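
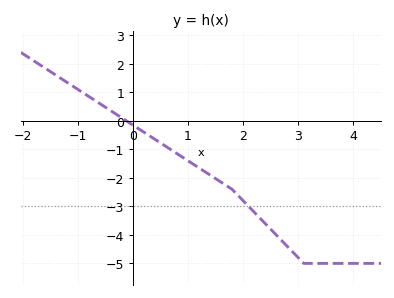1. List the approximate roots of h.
-0.1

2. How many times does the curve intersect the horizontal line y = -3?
1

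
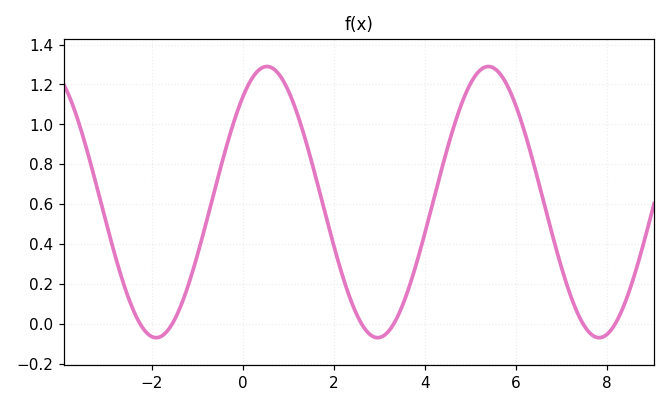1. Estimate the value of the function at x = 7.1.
0.213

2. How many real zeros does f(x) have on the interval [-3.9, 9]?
6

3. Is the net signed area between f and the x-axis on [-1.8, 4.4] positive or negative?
positive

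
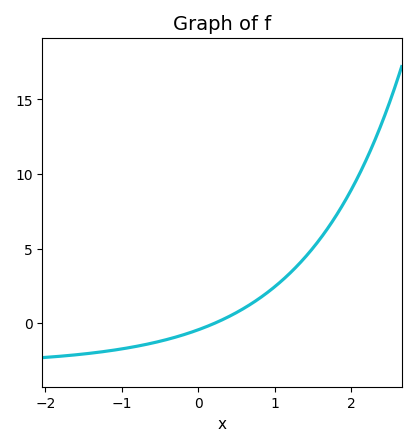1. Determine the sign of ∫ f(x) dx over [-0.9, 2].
positive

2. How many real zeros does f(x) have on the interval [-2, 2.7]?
1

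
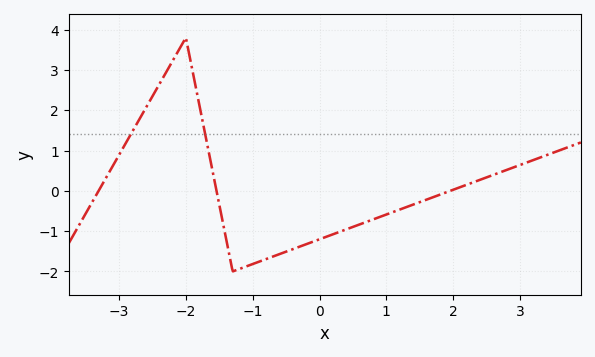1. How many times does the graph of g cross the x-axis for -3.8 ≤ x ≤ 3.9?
3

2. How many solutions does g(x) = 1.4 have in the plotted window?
2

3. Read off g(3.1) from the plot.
0.702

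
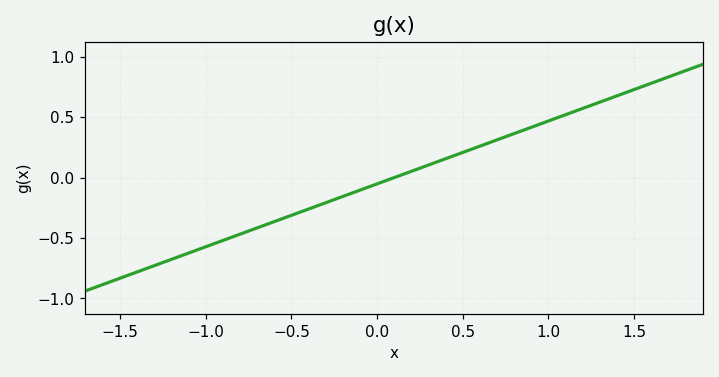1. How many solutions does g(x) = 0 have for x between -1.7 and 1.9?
1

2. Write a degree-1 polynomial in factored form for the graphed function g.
y = 0.52(x - 0.1)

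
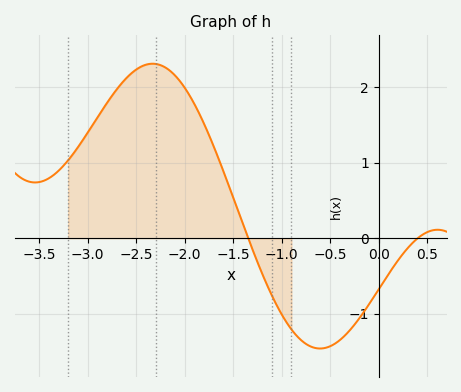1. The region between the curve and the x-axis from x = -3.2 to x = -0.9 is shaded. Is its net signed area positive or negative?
positive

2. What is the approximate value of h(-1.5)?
0.538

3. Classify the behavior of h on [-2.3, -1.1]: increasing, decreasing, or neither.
decreasing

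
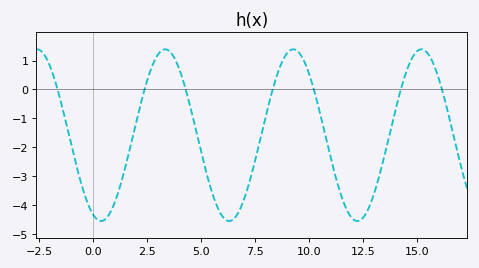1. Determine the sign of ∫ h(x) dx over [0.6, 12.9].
negative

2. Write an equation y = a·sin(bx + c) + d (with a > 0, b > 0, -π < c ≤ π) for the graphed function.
y = 2.97sin(1.1x - 2) - 1.58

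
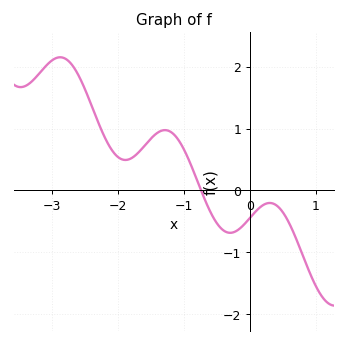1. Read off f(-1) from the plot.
0.658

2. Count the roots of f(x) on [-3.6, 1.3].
1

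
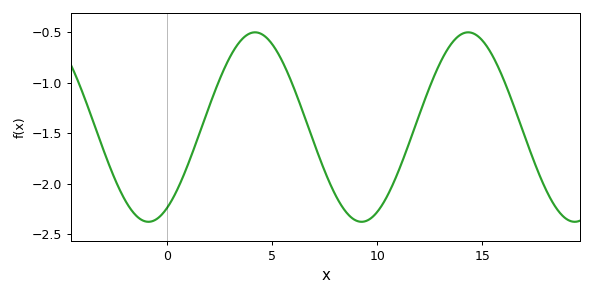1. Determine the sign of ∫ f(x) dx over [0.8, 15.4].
negative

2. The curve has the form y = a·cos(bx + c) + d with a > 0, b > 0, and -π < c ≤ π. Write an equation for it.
y = 0.94cos(0.62x - 2.6) - 1.44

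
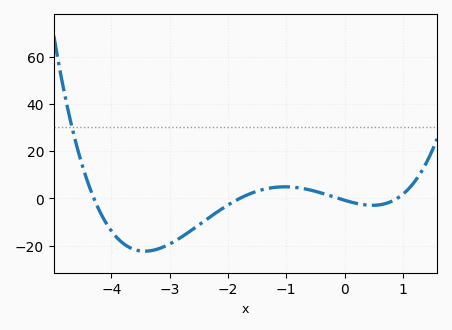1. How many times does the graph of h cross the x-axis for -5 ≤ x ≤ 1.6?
4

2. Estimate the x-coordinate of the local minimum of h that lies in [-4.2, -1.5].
-3.4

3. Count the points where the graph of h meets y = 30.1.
1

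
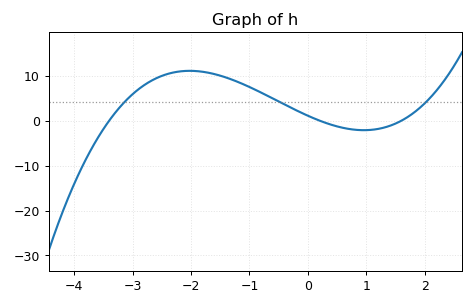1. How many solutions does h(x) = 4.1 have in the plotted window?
3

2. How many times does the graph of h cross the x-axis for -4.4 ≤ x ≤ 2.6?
3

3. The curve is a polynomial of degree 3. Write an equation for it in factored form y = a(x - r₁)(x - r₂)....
y = 1(x + 3.4)(x - 0.2)(x - 1.6)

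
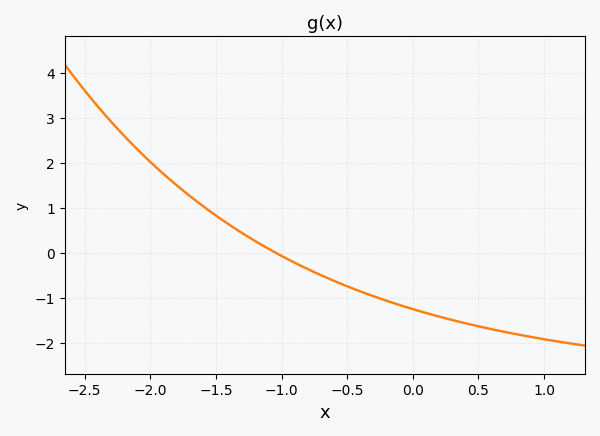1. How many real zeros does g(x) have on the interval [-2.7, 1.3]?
1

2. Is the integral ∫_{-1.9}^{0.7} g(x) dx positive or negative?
negative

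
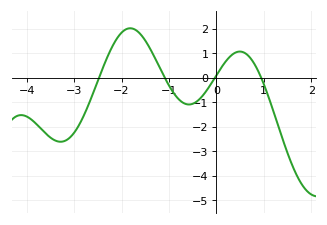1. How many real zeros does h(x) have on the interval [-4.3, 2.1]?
4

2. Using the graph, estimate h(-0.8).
-0.9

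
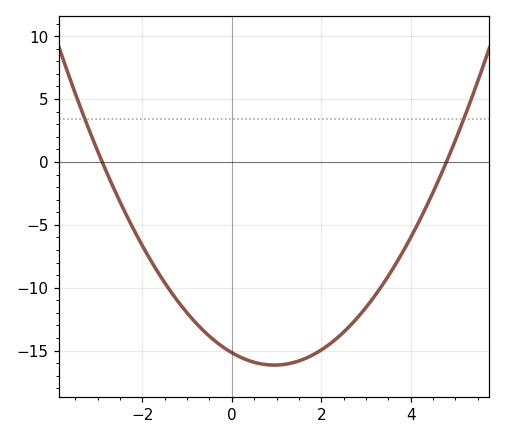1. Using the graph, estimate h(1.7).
-15.5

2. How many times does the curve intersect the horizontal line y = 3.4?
2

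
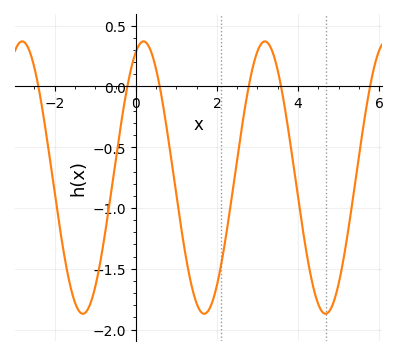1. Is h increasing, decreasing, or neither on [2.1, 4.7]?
neither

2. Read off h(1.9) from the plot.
-1.75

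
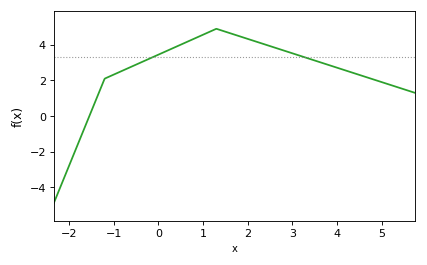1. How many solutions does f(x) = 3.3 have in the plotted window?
2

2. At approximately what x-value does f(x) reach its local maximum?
1.3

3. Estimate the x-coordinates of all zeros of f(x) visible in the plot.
-1.54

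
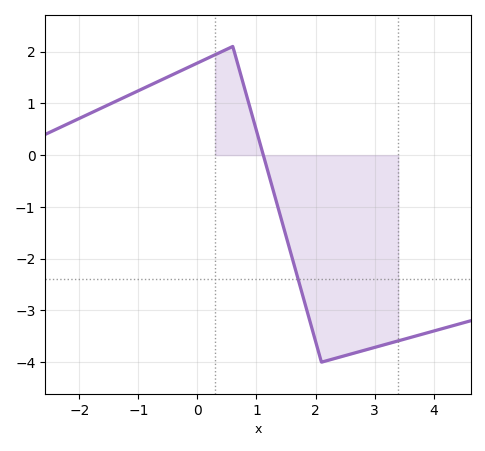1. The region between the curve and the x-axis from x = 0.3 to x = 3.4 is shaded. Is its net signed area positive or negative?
negative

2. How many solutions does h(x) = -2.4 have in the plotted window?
1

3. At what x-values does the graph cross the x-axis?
1.1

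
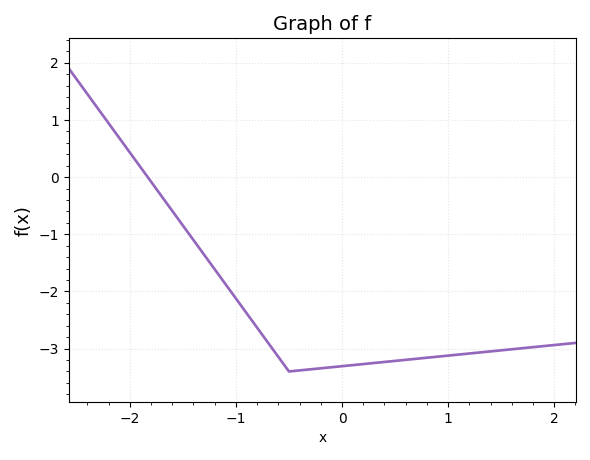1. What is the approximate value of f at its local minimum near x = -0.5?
-3.4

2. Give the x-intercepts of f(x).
-1.8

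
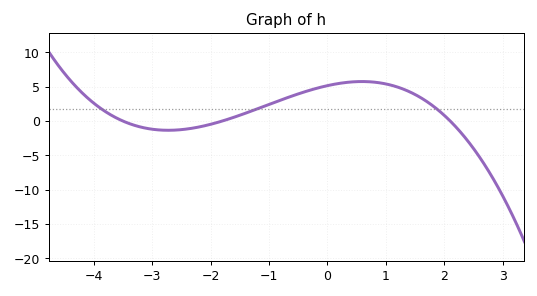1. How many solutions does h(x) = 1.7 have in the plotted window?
3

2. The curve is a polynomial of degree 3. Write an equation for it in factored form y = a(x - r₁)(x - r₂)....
y = -0.39(x + 3.5)(x + 1.8)(x - 2.1)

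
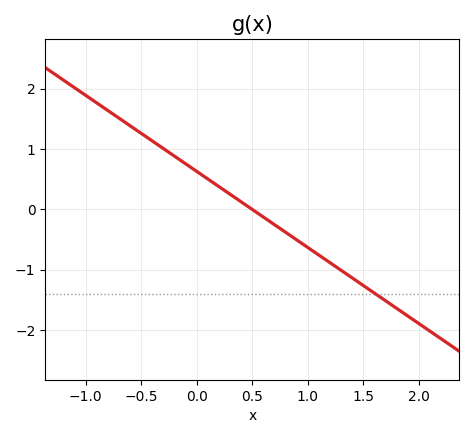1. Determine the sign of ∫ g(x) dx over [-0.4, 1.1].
positive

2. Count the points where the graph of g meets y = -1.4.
1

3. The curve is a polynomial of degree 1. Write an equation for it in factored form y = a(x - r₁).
y = -1.26(x - 0.5)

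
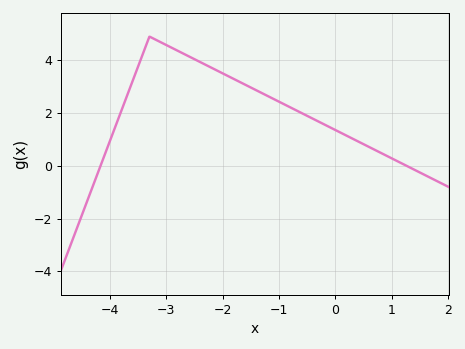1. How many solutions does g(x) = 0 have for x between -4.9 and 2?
2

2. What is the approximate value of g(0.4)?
1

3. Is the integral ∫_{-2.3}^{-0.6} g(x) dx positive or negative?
positive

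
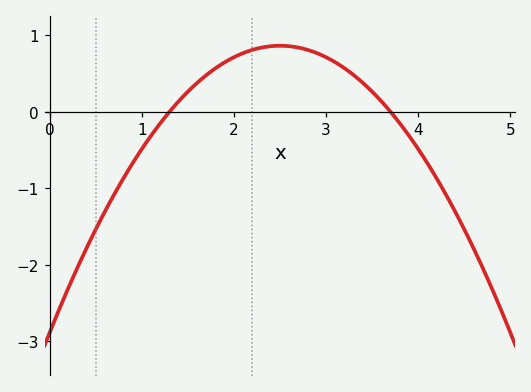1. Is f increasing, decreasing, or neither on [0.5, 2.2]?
increasing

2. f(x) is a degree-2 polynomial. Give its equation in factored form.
y = -0.6(x - 1.3)(x - 3.7)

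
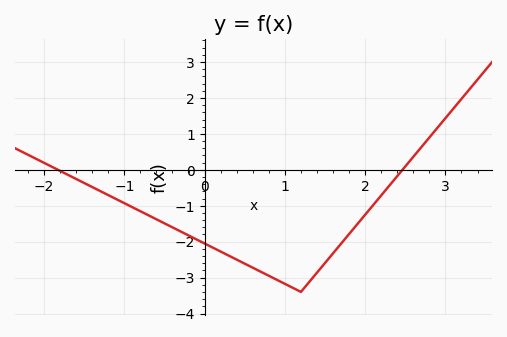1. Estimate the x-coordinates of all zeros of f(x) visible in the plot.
-1.8, 2.5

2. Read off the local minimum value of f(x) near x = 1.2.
-3.4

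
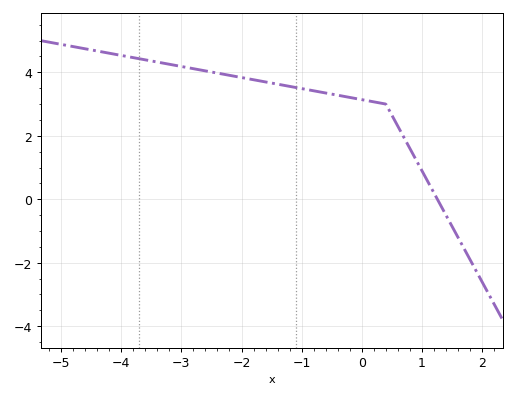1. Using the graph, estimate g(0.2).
3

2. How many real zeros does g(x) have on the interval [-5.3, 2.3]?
1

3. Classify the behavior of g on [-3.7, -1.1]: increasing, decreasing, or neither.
decreasing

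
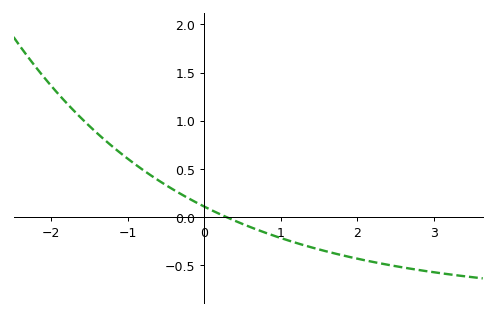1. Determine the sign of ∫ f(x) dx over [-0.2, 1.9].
negative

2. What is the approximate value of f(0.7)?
-0.15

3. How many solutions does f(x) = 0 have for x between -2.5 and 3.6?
1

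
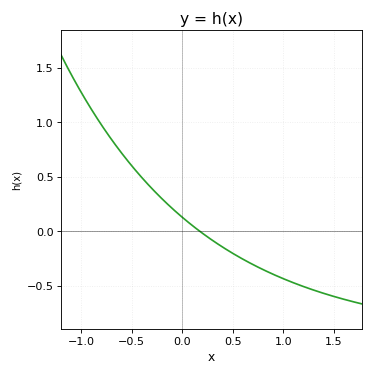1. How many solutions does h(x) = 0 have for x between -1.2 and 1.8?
1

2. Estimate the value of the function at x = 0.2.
-0.017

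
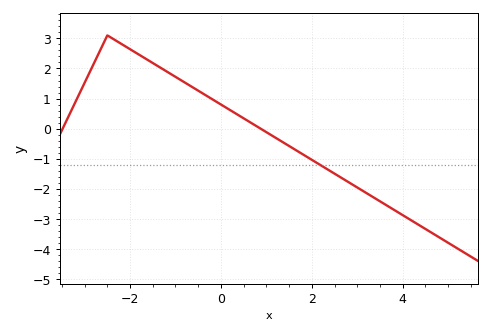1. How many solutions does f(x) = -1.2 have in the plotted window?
1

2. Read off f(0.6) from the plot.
0.253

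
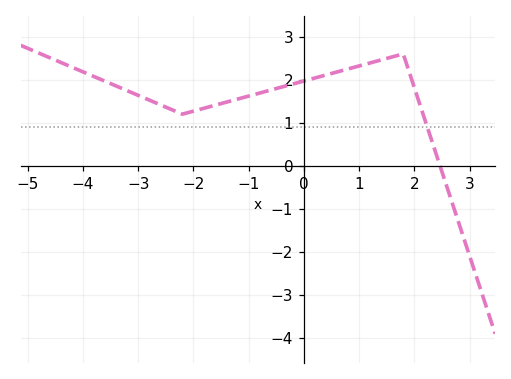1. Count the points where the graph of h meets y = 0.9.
1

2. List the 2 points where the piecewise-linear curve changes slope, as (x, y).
(-2.2, 1.2); (1.8, 2.6)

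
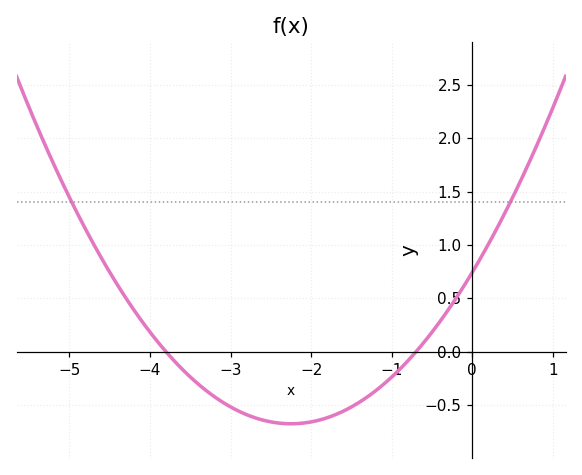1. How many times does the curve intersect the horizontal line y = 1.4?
2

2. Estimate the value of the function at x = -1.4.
-0.45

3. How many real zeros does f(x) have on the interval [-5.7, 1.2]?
2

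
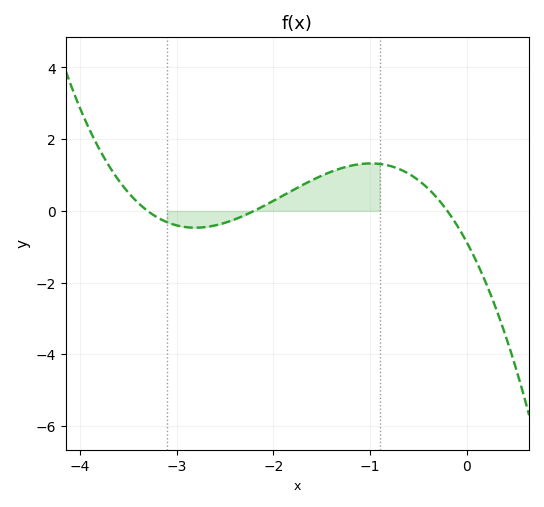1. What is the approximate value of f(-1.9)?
0.428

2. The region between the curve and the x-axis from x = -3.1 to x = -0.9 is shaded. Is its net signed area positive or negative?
positive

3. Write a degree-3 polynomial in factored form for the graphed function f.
y = -0.6(x + 3.3)(x + 2.2)(x + 0.2)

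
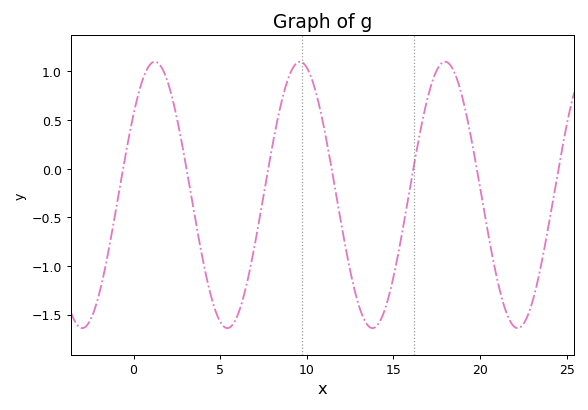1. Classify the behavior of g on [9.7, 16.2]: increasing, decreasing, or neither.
neither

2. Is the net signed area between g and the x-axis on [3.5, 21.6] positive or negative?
negative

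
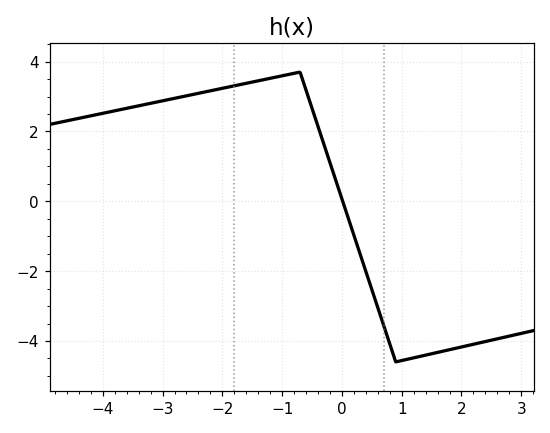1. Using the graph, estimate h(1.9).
-4.2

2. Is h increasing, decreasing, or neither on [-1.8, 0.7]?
neither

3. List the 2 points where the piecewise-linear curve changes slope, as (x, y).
(-0.7, 3.7); (0.9, -4.6)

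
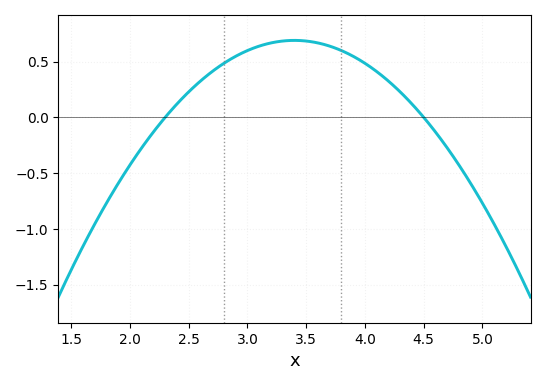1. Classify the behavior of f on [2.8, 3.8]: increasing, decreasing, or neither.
neither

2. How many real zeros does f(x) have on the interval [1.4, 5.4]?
2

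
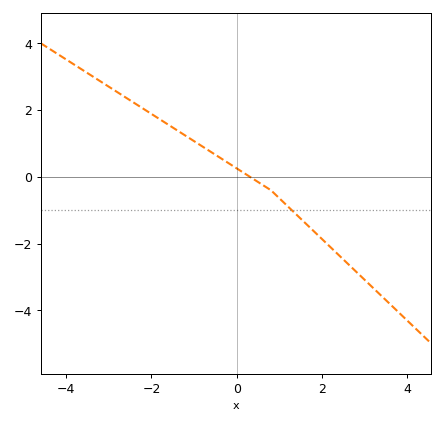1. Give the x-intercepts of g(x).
0.4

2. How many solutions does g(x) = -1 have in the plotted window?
1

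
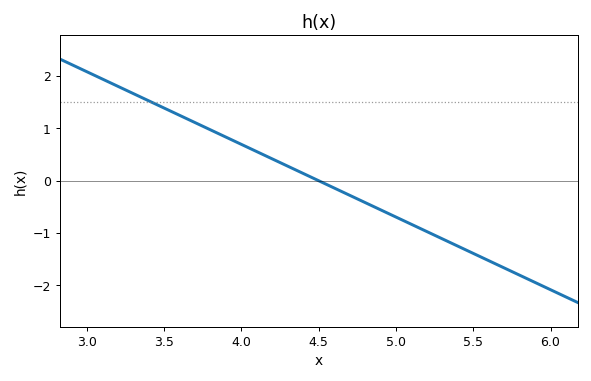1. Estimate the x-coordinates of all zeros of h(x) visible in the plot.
4.5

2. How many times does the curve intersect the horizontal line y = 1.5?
1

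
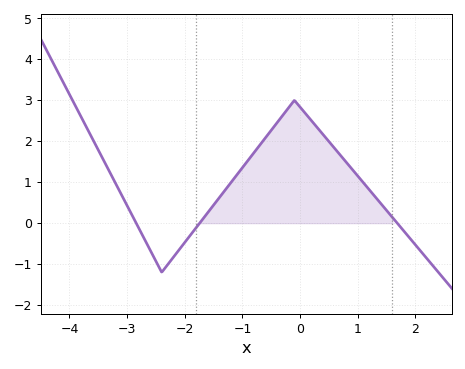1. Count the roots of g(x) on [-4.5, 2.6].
3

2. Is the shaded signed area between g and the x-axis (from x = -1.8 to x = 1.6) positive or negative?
positive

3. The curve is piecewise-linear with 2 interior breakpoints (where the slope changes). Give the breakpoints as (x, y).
(-2.4, -1.2); (-0.1, 3)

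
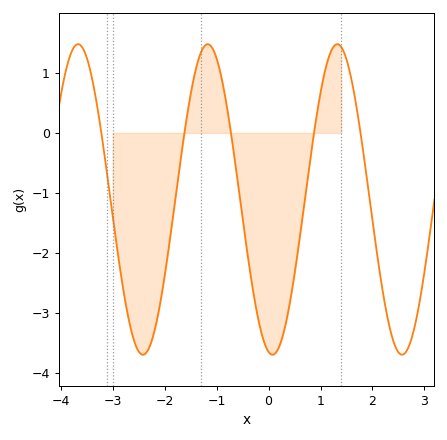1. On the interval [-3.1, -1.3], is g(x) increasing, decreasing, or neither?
neither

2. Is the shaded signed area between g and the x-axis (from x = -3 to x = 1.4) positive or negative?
negative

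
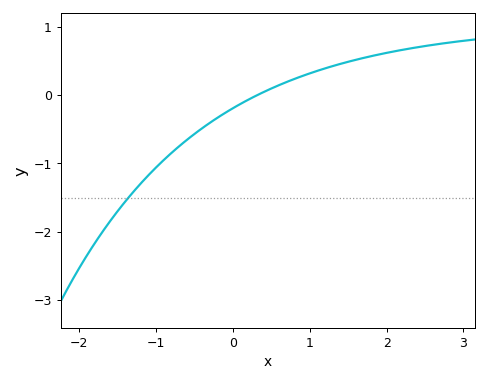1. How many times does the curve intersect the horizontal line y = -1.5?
1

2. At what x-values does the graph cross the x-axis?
0.314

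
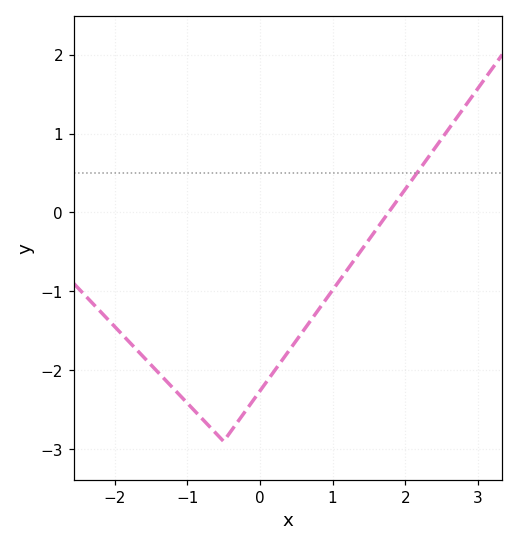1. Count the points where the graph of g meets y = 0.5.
1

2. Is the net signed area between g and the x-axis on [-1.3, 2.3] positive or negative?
negative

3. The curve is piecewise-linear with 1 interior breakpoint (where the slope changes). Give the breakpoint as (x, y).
(-0.5, -2.9)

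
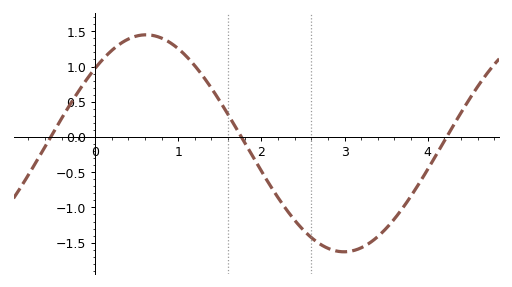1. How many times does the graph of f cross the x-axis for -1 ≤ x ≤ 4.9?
3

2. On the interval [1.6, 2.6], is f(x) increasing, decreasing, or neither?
decreasing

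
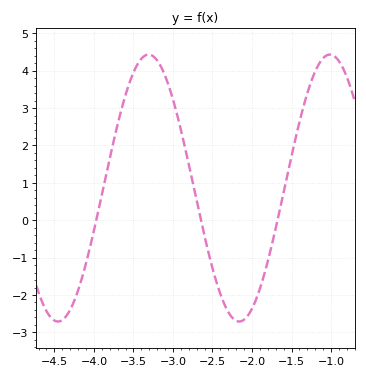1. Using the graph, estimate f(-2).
-2.37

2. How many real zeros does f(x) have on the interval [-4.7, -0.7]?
3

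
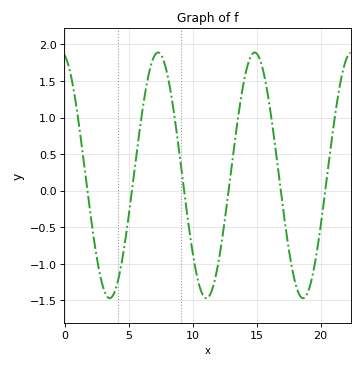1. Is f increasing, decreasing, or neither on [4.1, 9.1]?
neither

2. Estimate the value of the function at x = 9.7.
-0.5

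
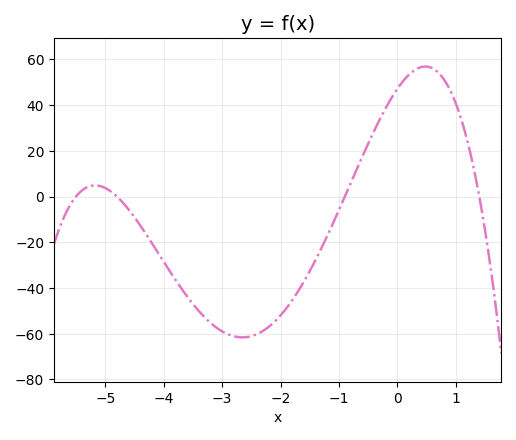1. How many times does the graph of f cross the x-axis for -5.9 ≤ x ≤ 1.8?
4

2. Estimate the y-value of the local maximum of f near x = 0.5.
56.9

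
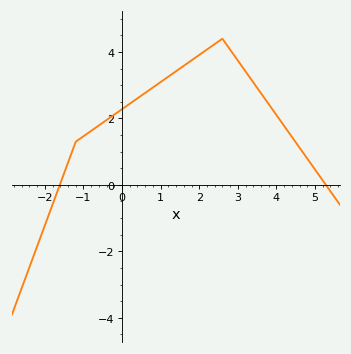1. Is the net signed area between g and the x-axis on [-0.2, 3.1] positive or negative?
positive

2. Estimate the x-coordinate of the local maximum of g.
2.6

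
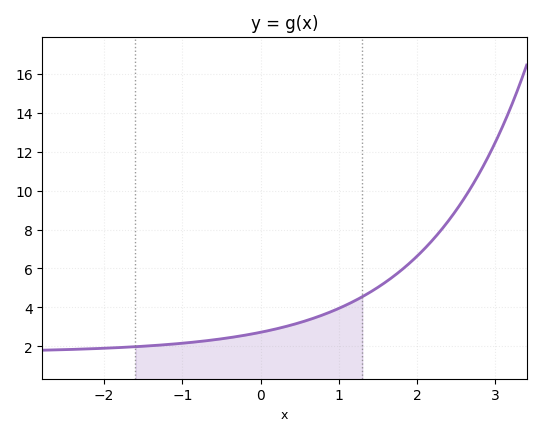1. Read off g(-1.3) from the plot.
2.06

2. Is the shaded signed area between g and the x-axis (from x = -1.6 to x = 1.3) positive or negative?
positive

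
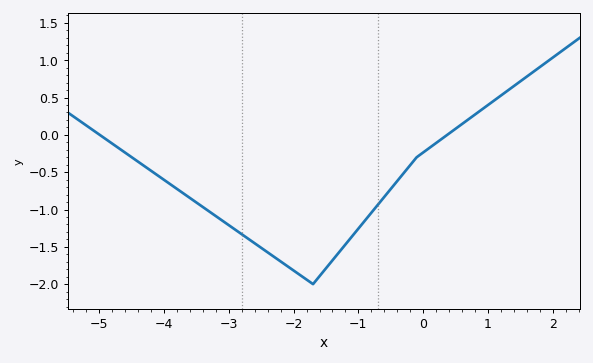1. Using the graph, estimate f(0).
-0.236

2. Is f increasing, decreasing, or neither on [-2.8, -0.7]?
neither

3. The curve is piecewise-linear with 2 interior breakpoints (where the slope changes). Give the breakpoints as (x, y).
(-1.7, -2); (-0.1, -0.3)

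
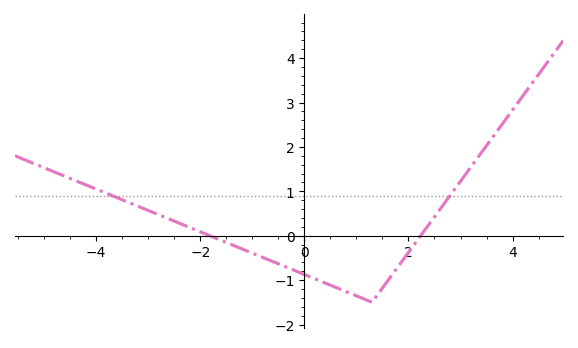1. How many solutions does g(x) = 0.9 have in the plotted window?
2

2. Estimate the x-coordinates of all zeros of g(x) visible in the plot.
-1.82, 2.23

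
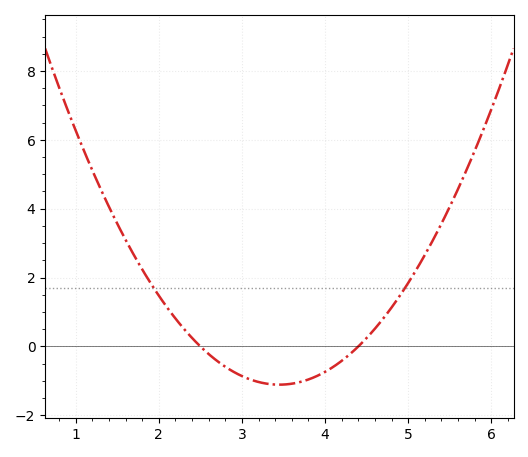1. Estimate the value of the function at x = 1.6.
3.1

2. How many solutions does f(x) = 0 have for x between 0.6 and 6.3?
2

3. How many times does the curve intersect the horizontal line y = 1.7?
2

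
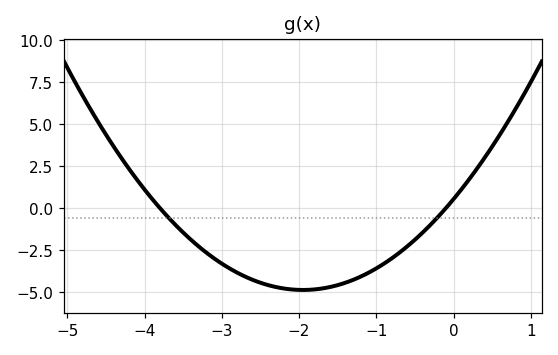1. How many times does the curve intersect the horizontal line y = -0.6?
2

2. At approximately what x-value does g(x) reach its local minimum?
-1.95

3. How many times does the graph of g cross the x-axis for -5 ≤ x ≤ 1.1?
2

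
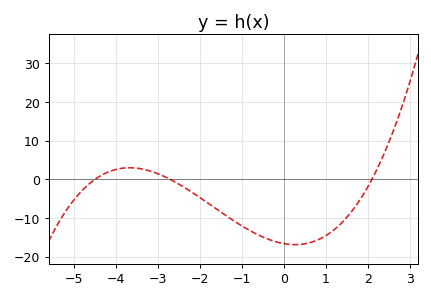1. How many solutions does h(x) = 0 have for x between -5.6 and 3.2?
3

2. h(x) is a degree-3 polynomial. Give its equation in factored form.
y = 0.65(x + 4.5)(x + 2.7)(x - 2.1)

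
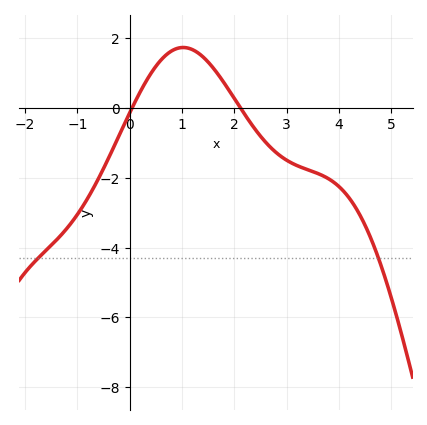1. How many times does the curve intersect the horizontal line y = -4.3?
2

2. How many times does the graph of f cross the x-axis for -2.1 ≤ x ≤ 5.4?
2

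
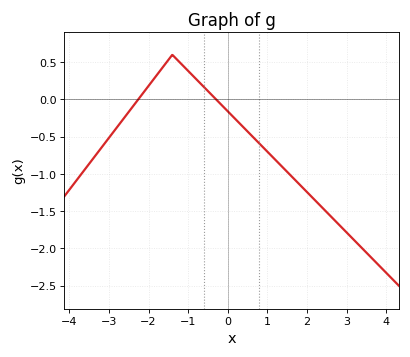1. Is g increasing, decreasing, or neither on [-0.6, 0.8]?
decreasing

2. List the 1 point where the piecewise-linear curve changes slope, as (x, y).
(-1.4, 0.6)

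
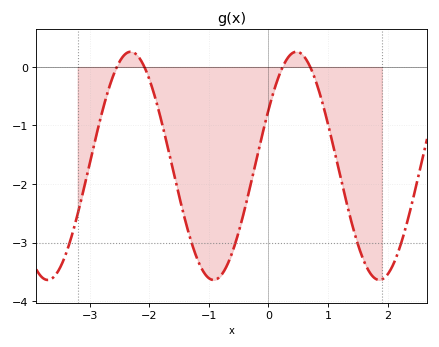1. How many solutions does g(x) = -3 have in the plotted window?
5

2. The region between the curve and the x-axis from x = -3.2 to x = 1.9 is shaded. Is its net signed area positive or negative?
negative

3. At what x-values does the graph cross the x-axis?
-2.54, -2.08, 0.238, 0.7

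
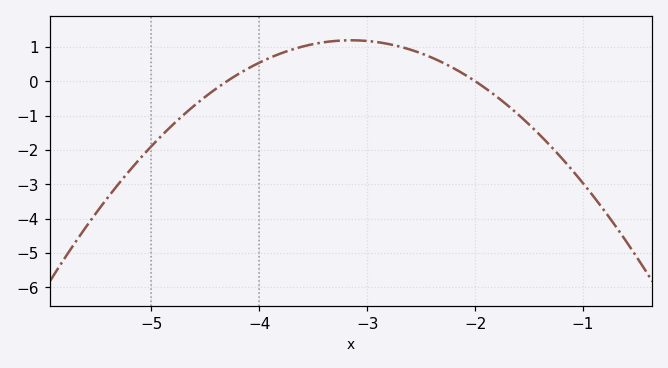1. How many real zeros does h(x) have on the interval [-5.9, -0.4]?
2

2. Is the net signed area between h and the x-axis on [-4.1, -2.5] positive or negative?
positive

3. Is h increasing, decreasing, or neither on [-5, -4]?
increasing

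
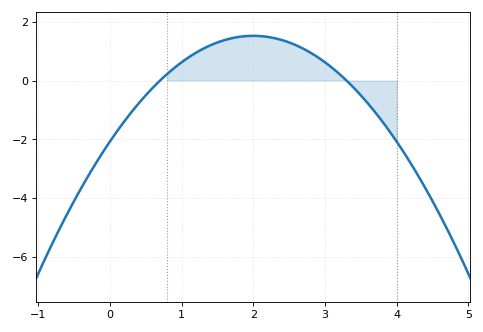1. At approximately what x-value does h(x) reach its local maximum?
2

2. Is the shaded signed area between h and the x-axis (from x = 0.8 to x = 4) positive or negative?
positive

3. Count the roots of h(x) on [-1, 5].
2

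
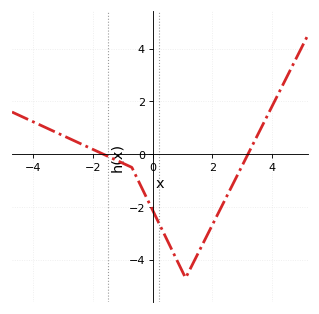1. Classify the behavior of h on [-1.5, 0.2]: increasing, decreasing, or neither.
decreasing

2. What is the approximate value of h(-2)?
0.2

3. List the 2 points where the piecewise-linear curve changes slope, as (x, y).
(-0.7, -0.5); (1.1, -4.7)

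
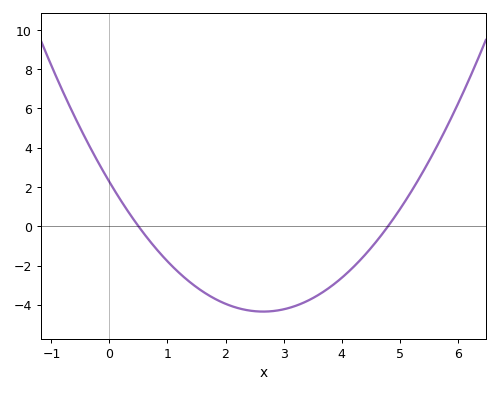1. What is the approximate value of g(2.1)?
-4.06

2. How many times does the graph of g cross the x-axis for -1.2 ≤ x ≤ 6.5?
2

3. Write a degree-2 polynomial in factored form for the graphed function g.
y = 0.94(x - 0.5)(x - 4.8)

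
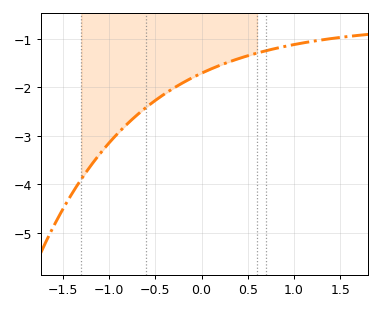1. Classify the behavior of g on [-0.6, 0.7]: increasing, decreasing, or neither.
increasing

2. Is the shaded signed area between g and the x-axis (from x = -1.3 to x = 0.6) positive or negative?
negative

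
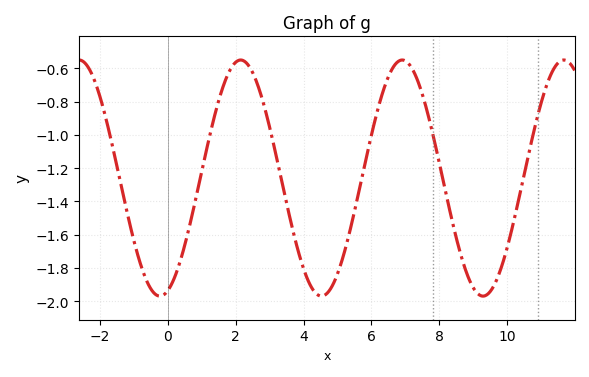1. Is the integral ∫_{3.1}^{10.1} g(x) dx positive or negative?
negative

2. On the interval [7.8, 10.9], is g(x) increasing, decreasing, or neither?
neither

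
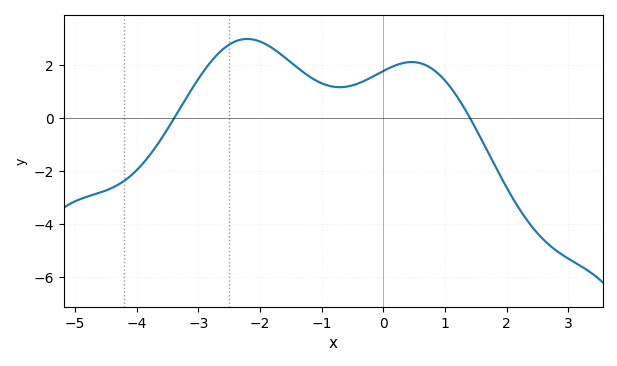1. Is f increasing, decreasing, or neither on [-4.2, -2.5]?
increasing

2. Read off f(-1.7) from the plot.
2.47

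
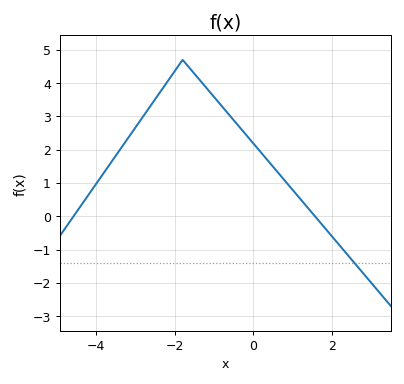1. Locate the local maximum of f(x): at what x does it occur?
-1.8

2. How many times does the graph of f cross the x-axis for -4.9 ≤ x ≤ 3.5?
2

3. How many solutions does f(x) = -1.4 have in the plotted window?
1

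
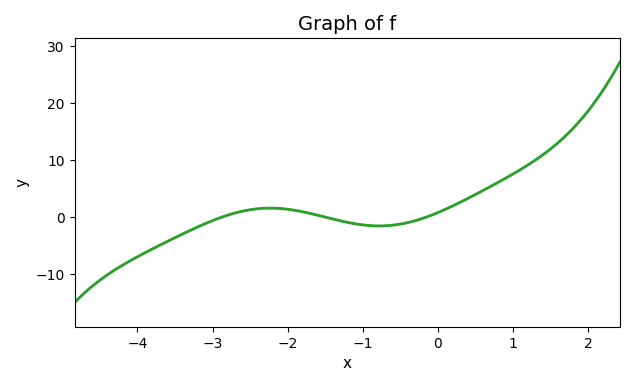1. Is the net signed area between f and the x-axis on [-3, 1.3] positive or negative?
positive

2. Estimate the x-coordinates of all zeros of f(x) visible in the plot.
-2.9, -1.5, -0.2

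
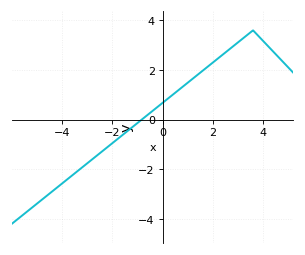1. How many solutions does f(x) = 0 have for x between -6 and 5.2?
1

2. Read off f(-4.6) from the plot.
-3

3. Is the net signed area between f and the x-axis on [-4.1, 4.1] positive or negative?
positive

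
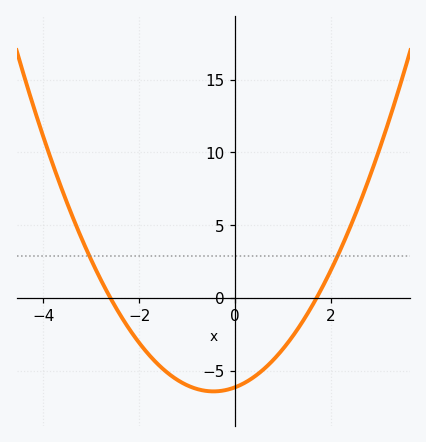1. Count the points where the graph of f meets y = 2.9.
2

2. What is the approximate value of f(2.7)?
7.5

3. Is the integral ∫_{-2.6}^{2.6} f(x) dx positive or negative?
negative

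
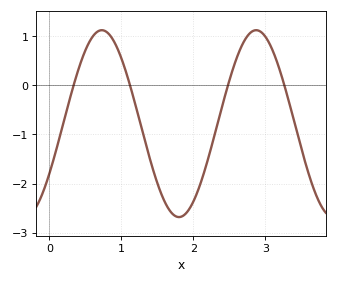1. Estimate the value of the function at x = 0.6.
1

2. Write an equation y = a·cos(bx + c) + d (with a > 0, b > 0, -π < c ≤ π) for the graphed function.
y = 1.9cos(2.9x - 2.1) - 0.78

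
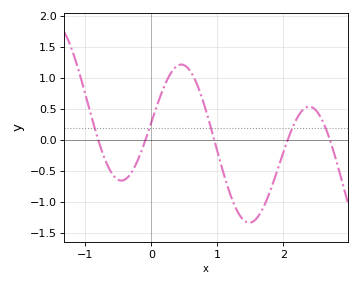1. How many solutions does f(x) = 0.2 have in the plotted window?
5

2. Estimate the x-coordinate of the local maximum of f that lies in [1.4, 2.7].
2.39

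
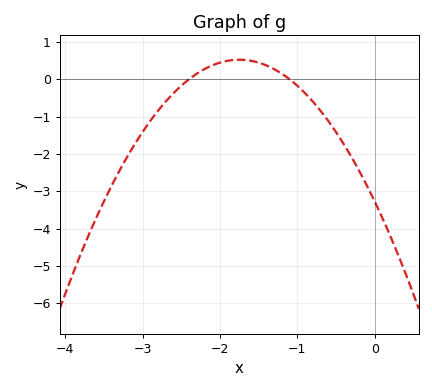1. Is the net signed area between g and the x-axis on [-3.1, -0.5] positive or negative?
negative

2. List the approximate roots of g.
-2.4, -1.1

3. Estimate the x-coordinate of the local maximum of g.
-1.8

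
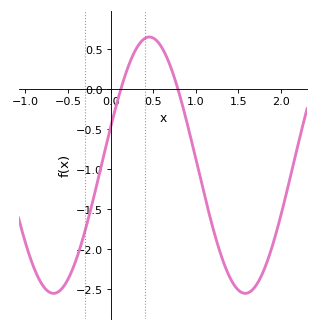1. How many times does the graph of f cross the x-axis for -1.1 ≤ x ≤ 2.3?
2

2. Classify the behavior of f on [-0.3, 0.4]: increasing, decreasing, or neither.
increasing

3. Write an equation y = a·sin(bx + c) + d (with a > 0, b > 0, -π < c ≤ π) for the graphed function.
y = 1.6sin(2.79x + 0.3) - 0.95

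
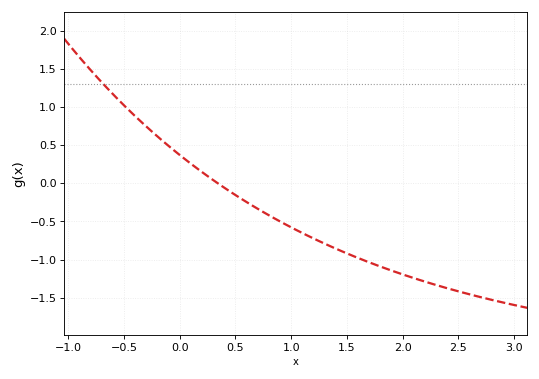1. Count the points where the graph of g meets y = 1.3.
1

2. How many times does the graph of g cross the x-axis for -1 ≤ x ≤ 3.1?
1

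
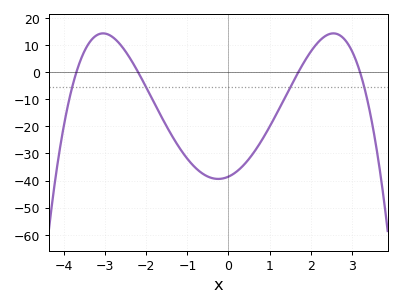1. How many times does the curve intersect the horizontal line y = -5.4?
4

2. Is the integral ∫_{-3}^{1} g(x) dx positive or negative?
negative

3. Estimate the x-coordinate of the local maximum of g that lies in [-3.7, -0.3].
-3.05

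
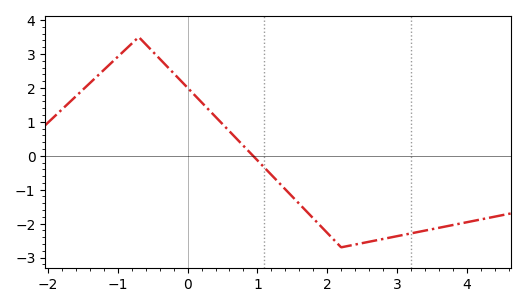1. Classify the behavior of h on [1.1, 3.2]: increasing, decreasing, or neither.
neither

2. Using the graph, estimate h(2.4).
-2.62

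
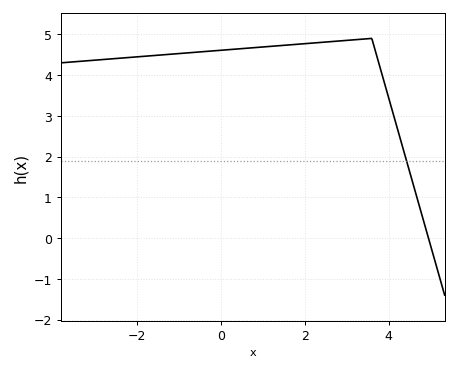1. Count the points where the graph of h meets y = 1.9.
1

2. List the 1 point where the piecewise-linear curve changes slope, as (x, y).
(3.6, 4.9)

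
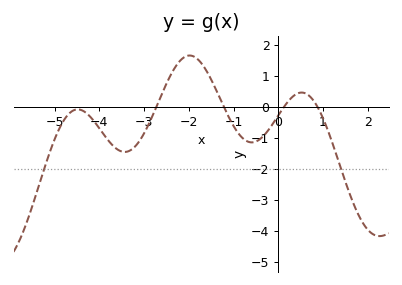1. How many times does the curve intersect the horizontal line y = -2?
2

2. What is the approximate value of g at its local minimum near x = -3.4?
-1.5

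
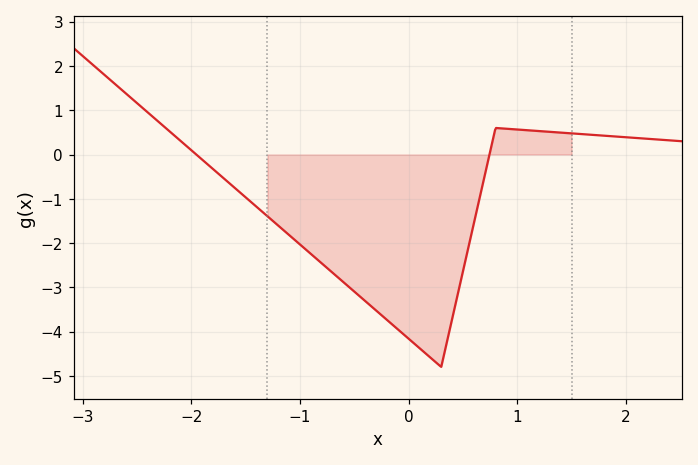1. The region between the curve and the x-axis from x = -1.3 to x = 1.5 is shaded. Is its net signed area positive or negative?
negative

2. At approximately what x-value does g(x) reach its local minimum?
0.3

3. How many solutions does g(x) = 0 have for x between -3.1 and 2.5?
2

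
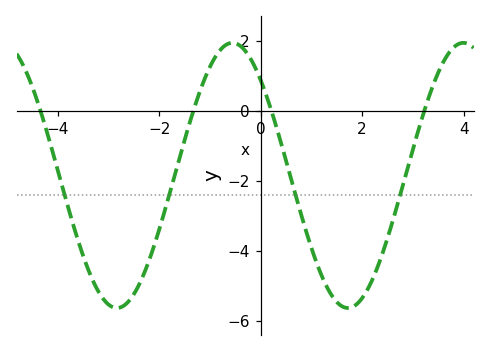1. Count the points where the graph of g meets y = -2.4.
4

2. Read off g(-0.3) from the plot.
1.8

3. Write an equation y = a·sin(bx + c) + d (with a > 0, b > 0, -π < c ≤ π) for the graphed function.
y = 3.78sin(1.4x + 2.3) - 1.84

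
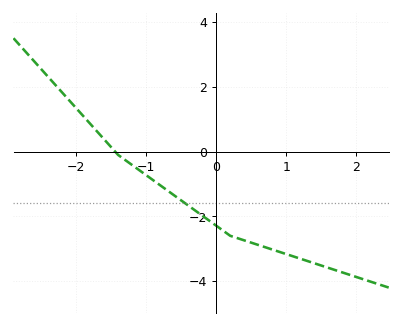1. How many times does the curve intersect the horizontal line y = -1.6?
1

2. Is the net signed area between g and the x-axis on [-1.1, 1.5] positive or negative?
negative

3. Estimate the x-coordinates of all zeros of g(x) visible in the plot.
-1.44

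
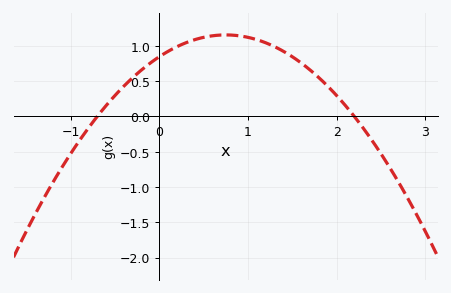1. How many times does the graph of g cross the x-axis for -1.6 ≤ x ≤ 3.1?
2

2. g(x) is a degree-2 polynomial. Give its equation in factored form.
y = -0.55(x + 0.7)(x - 2.2)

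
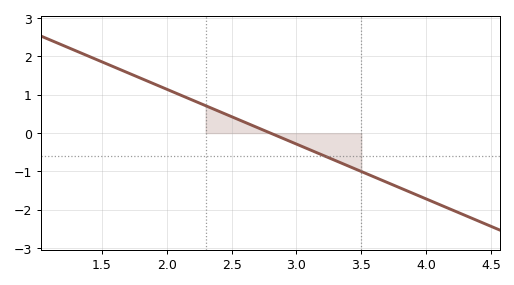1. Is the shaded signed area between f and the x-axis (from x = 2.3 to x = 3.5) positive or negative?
negative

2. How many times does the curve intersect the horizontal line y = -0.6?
1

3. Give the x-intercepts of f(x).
2.8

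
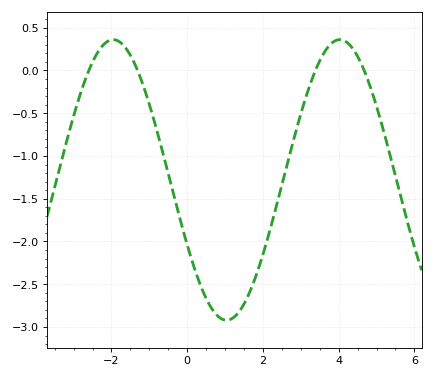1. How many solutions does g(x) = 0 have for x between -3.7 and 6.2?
4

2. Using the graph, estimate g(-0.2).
-1.72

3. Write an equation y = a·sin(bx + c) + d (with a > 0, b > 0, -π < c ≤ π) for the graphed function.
y = 1.64sin(1.05x - 2.66) - 1.28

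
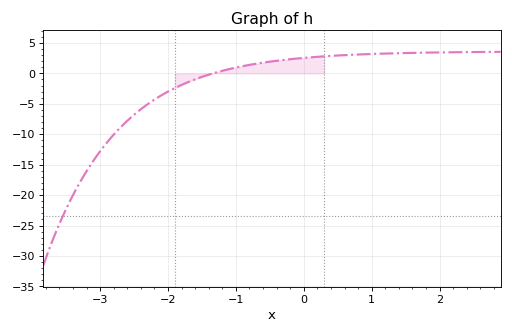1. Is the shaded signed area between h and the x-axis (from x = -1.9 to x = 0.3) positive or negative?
positive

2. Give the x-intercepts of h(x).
-1.34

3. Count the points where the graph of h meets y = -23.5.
1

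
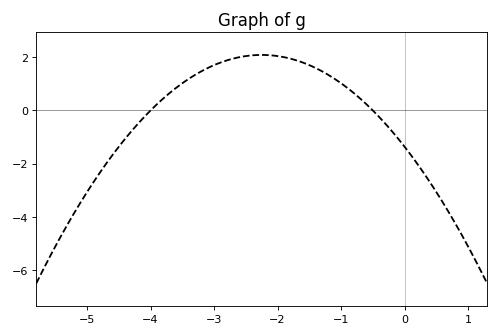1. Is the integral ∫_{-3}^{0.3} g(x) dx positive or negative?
positive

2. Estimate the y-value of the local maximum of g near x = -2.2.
2.08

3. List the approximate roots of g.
-4, -0.5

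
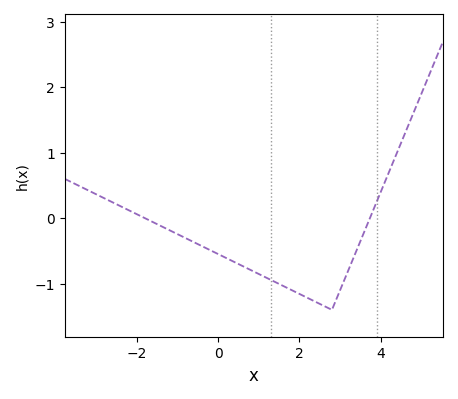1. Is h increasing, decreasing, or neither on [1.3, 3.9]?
neither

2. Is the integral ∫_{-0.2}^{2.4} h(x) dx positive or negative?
negative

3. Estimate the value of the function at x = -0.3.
-0.5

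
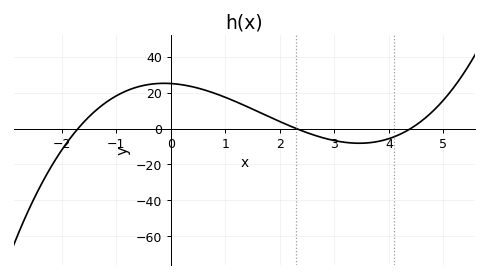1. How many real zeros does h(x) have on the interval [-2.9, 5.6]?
3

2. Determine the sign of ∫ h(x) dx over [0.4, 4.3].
positive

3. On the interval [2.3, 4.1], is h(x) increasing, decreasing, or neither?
neither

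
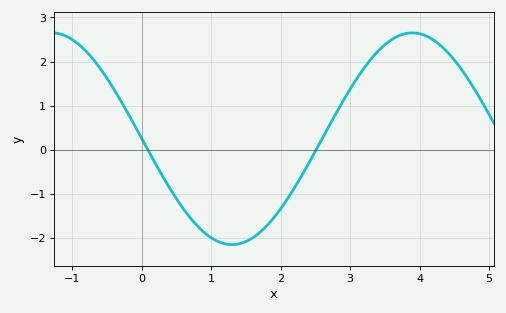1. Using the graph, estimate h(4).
2.6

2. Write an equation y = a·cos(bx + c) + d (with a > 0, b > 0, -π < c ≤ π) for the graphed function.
y = 2.4cos(1.2x + 1.6) + 0.25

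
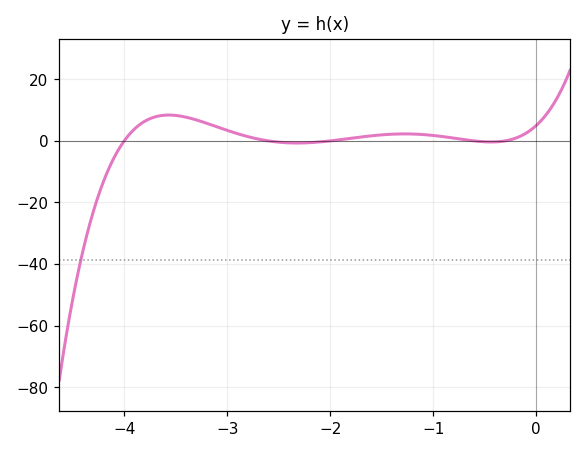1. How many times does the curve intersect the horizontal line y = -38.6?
1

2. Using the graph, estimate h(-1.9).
0.404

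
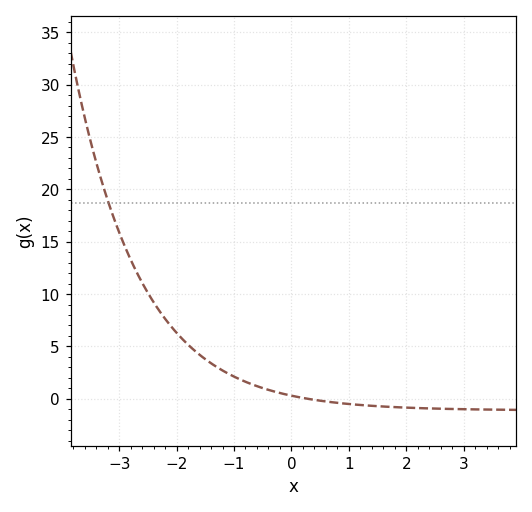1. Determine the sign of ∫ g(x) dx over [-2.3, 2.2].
positive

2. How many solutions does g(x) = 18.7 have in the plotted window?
1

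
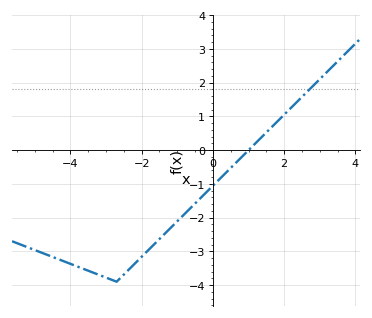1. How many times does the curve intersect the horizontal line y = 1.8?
1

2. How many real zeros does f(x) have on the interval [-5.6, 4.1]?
1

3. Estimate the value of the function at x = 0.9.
-0.1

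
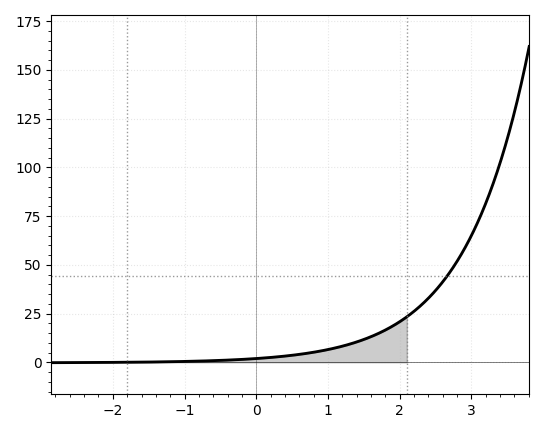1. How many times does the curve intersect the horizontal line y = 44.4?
1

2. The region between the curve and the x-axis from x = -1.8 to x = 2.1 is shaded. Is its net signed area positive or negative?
positive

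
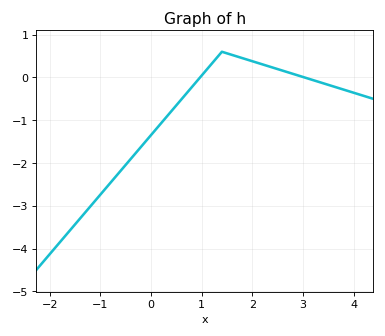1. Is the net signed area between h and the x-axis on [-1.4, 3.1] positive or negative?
negative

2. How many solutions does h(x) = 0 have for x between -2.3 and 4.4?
2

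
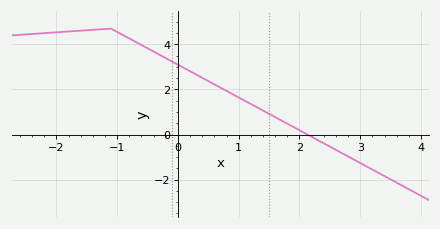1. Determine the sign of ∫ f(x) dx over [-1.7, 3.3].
positive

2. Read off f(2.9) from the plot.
-1.2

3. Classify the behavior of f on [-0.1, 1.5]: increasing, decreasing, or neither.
decreasing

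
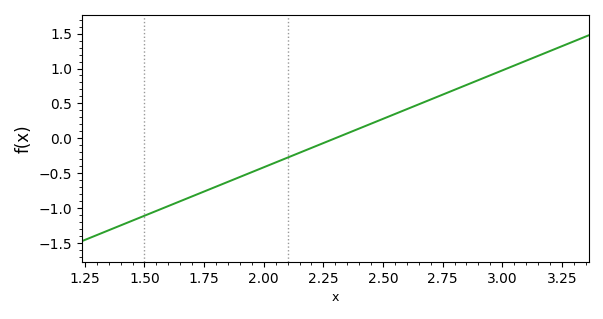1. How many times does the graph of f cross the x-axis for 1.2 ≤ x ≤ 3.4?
1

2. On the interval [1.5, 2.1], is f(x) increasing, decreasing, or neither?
increasing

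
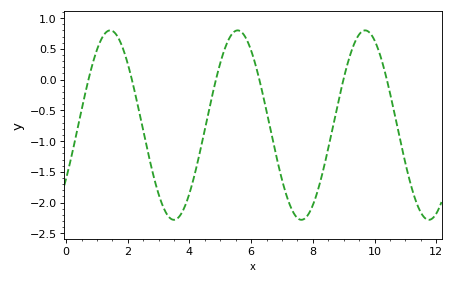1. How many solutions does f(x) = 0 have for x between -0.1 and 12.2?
6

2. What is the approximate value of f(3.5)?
-2.3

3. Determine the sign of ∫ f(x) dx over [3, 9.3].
negative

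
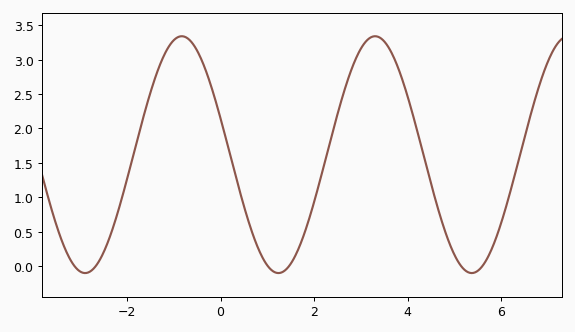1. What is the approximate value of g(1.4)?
-0.047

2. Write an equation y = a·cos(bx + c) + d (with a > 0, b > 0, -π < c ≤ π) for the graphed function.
y = 1.72cos(1.52x + 1.26) + 1.62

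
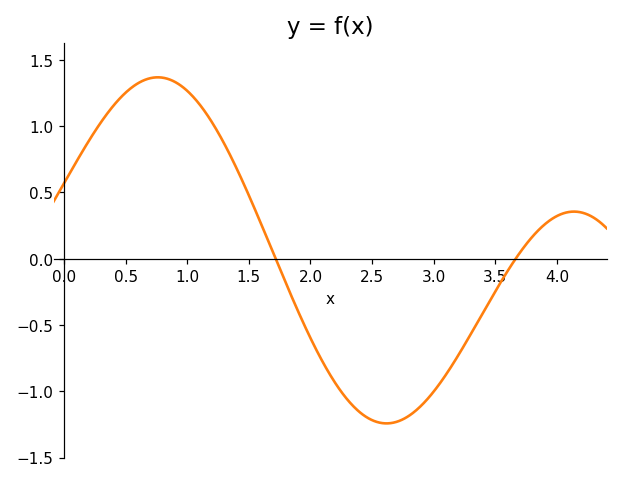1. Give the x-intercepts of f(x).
1.72, 3.67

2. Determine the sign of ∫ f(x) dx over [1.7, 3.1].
negative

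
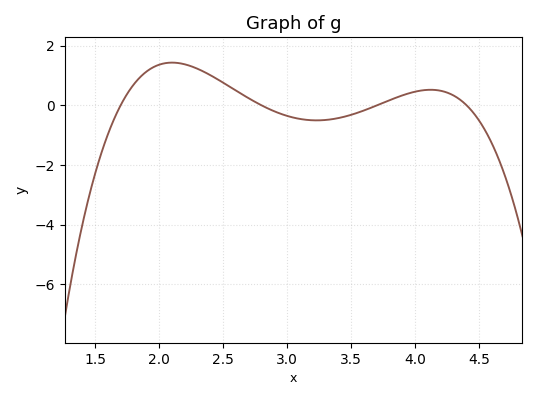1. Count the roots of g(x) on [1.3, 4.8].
4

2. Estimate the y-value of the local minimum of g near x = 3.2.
-0.6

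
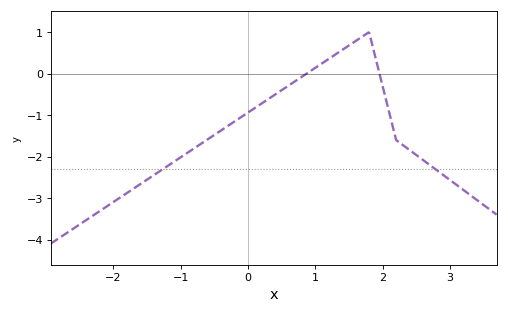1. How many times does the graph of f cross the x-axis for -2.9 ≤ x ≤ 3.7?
2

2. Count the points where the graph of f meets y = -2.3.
2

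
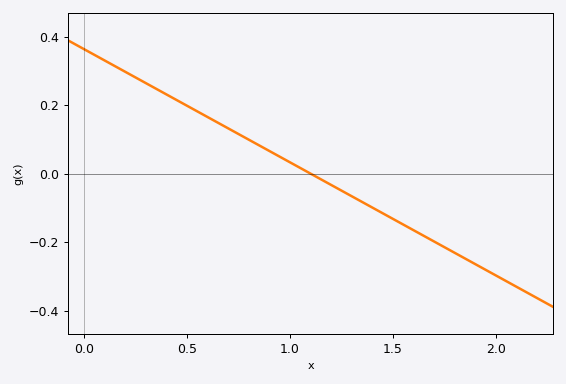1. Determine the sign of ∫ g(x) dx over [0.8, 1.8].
negative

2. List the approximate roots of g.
1.1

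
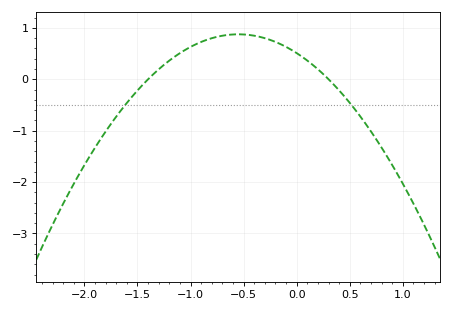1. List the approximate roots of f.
-1.4, 0.3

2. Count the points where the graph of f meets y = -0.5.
2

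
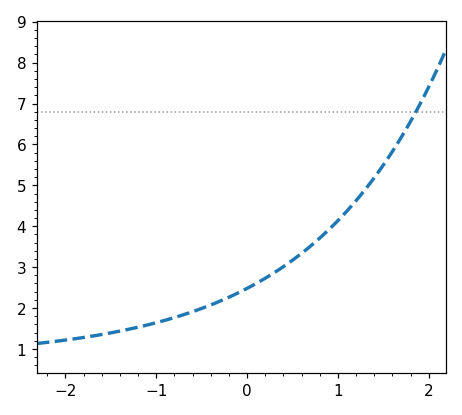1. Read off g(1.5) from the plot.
5.5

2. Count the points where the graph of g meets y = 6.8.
1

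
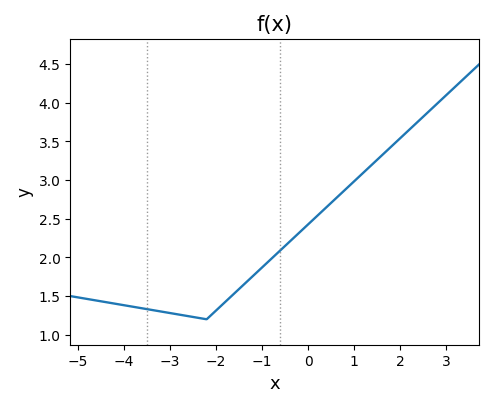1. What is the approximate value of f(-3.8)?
1.36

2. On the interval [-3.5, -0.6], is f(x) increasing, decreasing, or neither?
neither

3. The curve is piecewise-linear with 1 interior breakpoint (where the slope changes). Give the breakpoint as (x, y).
(-2.2, 1.2)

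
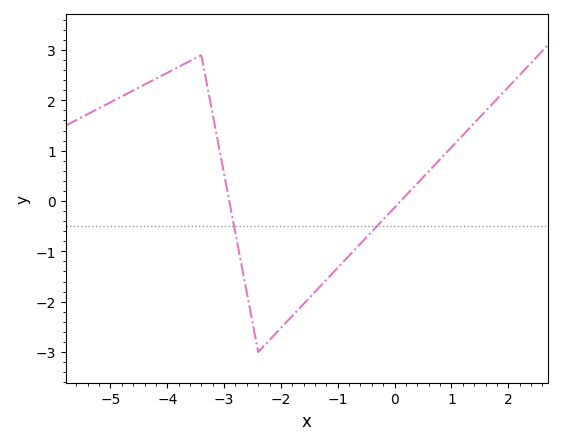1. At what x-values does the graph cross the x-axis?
-3, 0.2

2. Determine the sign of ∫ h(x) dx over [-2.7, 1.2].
negative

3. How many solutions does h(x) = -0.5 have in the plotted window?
2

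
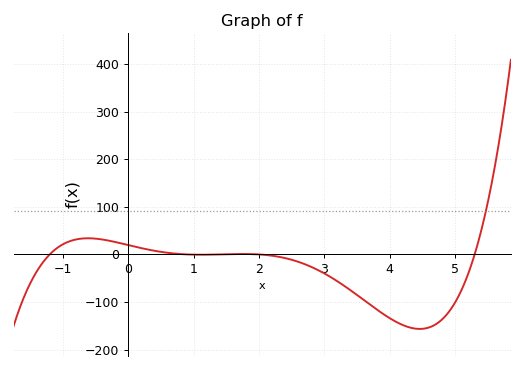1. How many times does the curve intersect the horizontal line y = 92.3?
1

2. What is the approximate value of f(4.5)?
-156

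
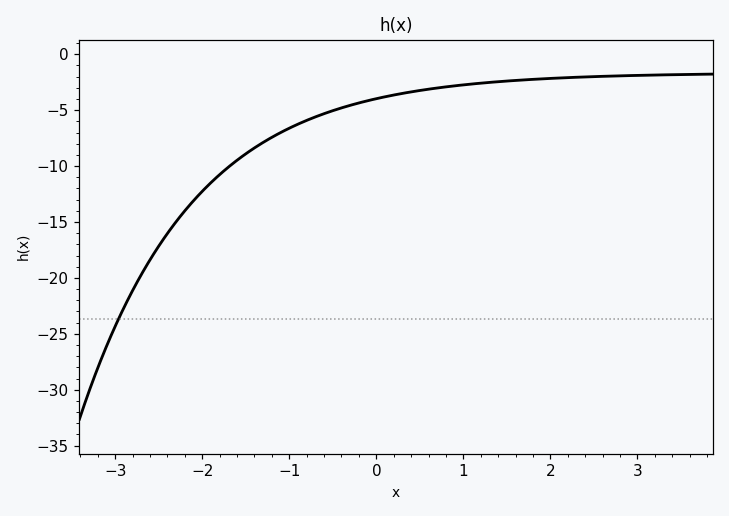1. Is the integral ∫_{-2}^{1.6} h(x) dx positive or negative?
negative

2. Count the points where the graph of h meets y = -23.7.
1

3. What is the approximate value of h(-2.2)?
-14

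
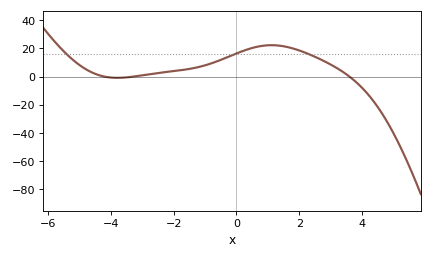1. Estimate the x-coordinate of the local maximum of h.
1.12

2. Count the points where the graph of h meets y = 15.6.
3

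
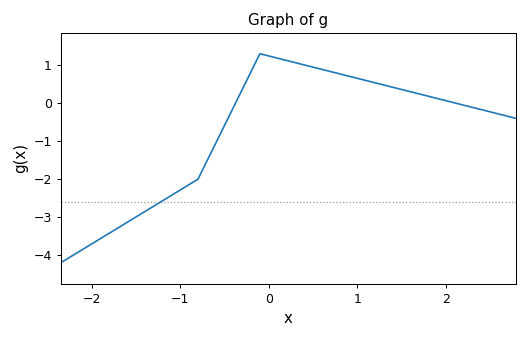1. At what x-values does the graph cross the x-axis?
-0.4, 2.1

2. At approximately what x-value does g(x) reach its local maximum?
-0.1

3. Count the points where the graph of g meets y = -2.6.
1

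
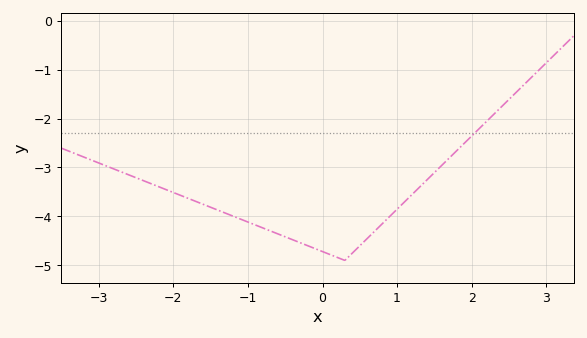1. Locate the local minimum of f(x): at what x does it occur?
0.301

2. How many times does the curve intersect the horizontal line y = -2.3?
1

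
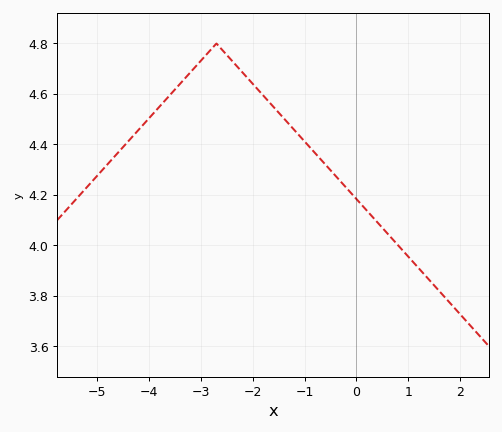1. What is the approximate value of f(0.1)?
4.16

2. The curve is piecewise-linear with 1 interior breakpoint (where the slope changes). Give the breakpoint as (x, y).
(-2.7, 4.8)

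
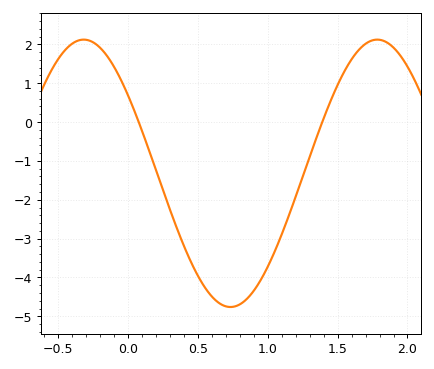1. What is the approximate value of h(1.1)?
-2.89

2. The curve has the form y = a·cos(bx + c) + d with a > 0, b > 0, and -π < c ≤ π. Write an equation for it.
y = 3.44cos(2.99x + 0.95) - 1.32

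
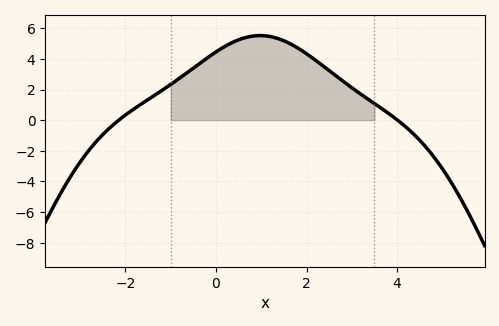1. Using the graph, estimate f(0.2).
4.8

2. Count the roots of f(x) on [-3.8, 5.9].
2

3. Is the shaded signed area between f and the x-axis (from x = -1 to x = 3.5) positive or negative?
positive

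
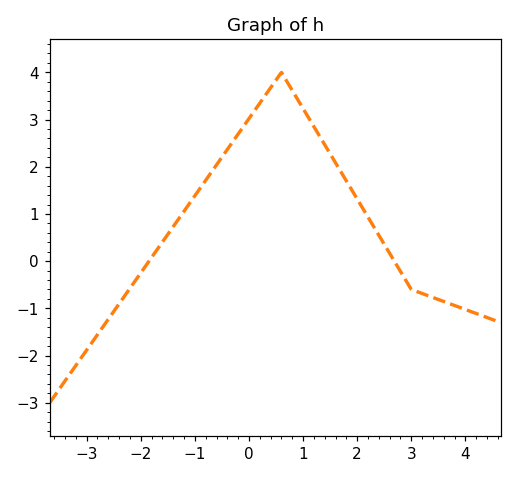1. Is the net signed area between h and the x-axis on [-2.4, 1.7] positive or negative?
positive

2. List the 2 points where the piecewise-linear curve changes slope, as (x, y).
(0.6, 4); (3, -0.6)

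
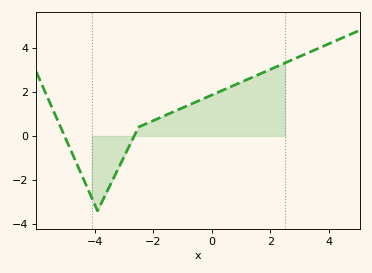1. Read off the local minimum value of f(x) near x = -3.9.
-3.4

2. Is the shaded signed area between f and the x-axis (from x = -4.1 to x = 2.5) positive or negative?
positive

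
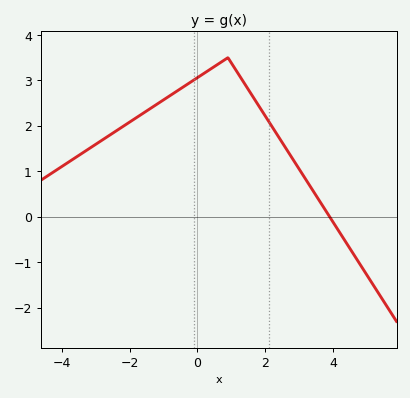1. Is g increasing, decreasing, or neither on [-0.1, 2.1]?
neither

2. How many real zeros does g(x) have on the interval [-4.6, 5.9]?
1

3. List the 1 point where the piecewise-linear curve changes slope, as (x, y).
(0.9, 3.5)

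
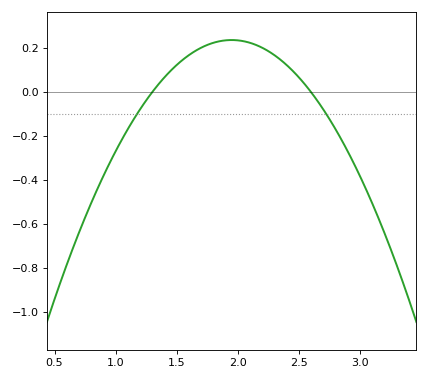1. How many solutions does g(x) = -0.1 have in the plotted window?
2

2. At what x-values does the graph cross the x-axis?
1.3, 2.6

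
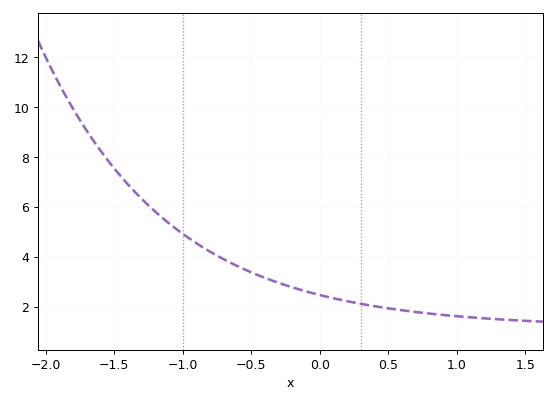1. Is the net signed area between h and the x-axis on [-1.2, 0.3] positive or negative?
positive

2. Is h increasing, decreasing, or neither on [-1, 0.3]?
decreasing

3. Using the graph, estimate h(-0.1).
2.62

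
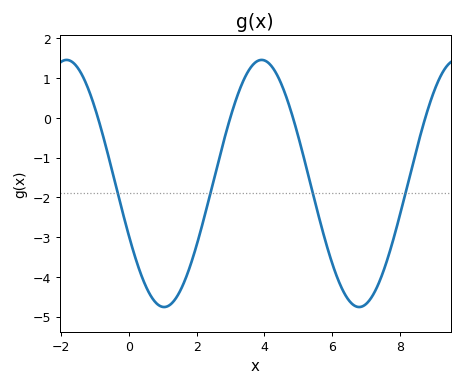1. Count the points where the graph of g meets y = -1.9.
4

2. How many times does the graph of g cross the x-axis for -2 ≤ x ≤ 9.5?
4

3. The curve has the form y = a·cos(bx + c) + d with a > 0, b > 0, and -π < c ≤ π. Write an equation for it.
y = 3.11cos(1.1x + 2) - 1.65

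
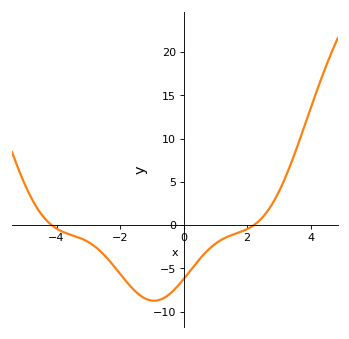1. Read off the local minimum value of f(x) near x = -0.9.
-8.74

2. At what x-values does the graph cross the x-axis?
-4.15, 2.21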